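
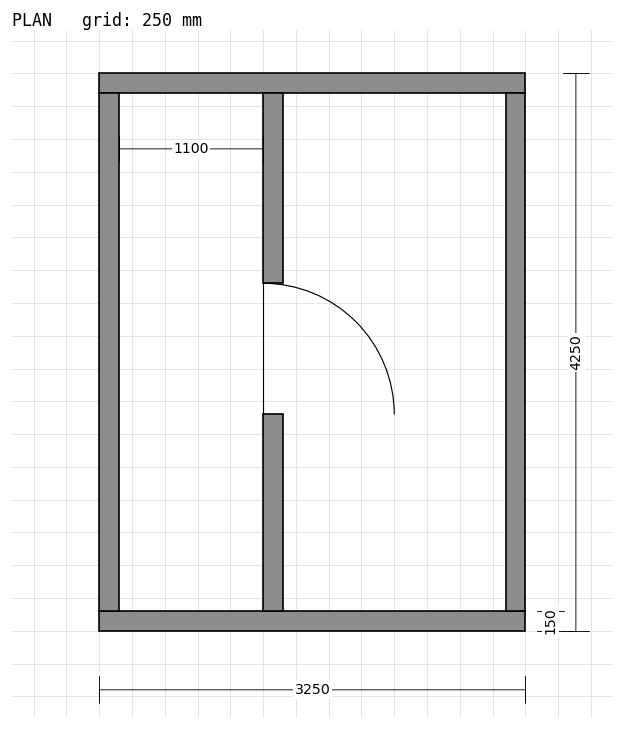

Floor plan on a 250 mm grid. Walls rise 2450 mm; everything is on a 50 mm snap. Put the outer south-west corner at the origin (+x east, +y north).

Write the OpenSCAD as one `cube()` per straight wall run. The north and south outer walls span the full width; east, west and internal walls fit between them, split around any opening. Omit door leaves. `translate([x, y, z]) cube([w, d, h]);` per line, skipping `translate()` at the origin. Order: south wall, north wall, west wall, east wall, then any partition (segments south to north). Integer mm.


cube([3250, 150, 2450]);
translate([0, 4100, 0]) cube([3250, 150, 2450]);
translate([0, 150, 0]) cube([150, 3950, 2450]);
translate([3100, 150, 0]) cube([150, 3950, 2450]);
translate([1250, 150, 0]) cube([150, 1500, 2450]);
translate([1250, 2650, 0]) cube([150, 1450, 2450]);


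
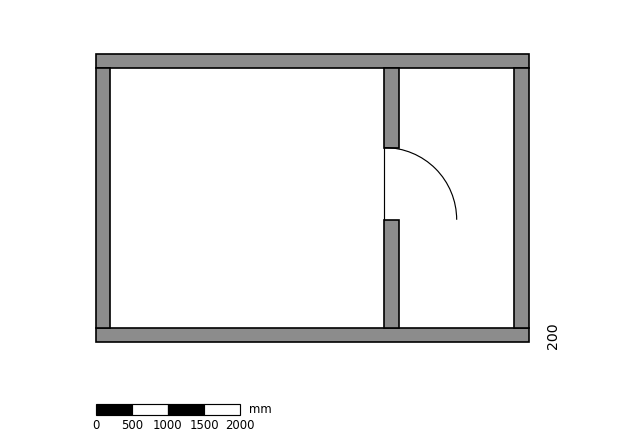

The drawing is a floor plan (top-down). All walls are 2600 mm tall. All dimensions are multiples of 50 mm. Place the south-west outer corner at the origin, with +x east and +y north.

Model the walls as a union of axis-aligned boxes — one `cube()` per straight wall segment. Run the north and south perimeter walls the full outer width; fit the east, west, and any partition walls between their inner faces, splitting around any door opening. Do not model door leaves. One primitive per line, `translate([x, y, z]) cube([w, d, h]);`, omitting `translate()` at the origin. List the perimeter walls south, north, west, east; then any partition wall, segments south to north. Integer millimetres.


cube([6000, 200, 2600]);
translate([0, 3800, 0]) cube([6000, 200, 2600]);
translate([0, 200, 0]) cube([200, 3600, 2600]);
translate([5800, 200, 0]) cube([200, 3600, 2600]);
translate([4000, 200, 0]) cube([200, 1500, 2600]);
translate([4000, 2700, 0]) cube([200, 1100, 2600]);


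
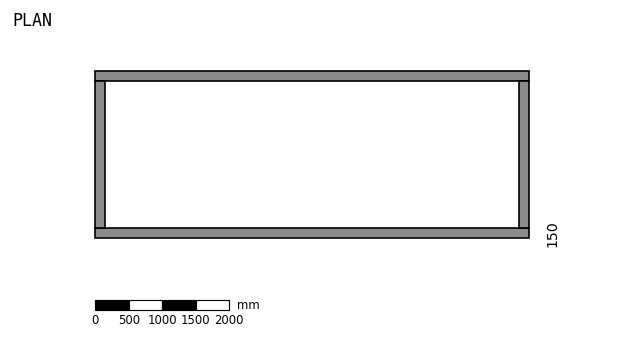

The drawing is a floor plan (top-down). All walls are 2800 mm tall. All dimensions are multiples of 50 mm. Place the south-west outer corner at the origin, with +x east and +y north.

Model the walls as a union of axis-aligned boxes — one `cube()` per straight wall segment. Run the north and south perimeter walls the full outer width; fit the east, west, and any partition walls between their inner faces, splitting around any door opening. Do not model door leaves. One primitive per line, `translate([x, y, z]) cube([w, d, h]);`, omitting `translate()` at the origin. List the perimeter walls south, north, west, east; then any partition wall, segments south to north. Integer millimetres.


cube([6500, 150, 2800]);
translate([0, 2350, 0]) cube([6500, 150, 2800]);
translate([0, 150, 0]) cube([150, 2200, 2800]);
translate([6350, 150, 0]) cube([150, 2200, 2800]);


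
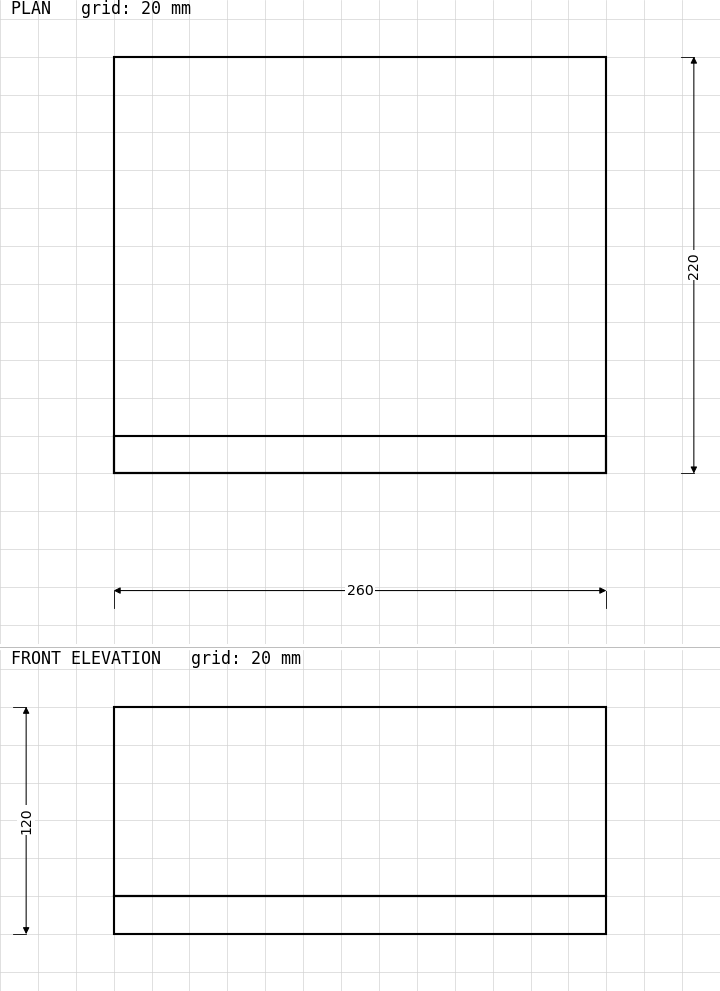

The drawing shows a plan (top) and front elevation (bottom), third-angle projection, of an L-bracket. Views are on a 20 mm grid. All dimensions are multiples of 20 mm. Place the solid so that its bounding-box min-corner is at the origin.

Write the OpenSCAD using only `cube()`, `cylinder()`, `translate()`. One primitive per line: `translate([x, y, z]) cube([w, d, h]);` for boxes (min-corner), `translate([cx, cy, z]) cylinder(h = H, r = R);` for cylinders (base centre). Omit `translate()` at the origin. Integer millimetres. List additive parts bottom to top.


cube([260, 220, 20]);
translate([0, 0, 20]) cube([260, 20, 100]);


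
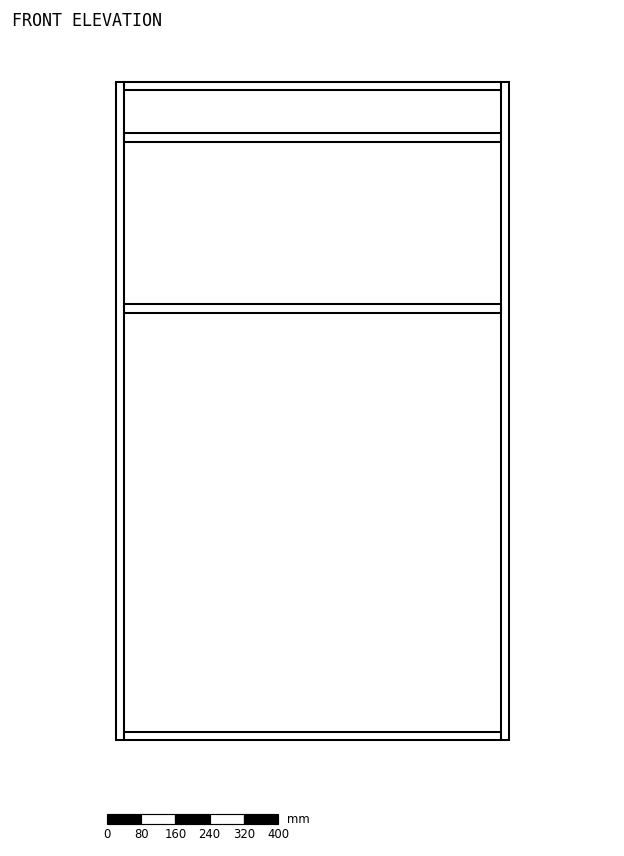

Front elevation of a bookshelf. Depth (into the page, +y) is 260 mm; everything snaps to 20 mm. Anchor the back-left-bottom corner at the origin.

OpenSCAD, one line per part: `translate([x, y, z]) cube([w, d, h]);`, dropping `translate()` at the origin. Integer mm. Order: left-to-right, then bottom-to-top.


cube([20, 260, 1540]);
translate([20, 0, 0]) cube([880, 260, 20]);
translate([20, 0, 1000]) cube([880, 260, 20]);
translate([20, 0, 1400]) cube([880, 260, 20]);
translate([20, 0, 1520]) cube([880, 260, 20]);
translate([900, 0, 0]) cube([20, 260, 1540]);


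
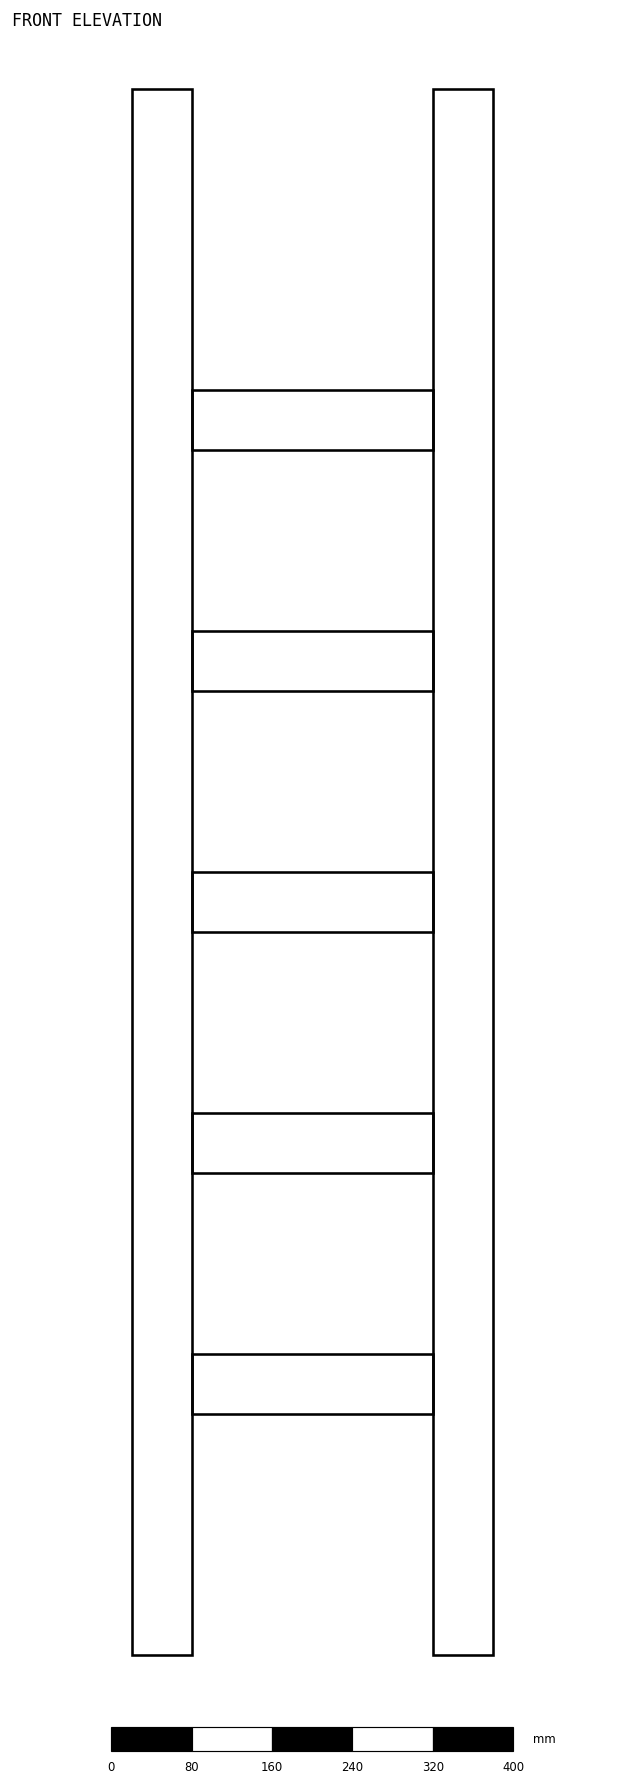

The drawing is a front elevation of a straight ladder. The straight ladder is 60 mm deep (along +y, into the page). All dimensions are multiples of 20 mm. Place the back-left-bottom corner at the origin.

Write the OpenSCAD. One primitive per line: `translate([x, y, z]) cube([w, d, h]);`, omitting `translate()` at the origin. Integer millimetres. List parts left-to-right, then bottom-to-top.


cube([60, 60, 1560]);
translate([60, 0, 240]) cube([240, 60, 60]);
translate([60, 0, 480]) cube([240, 60, 60]);
translate([60, 0, 720]) cube([240, 60, 60]);
translate([60, 0, 960]) cube([240, 60, 60]);
translate([60, 0, 1200]) cube([240, 60, 60]);
translate([300, 0, 0]) cube([60, 60, 1560]);


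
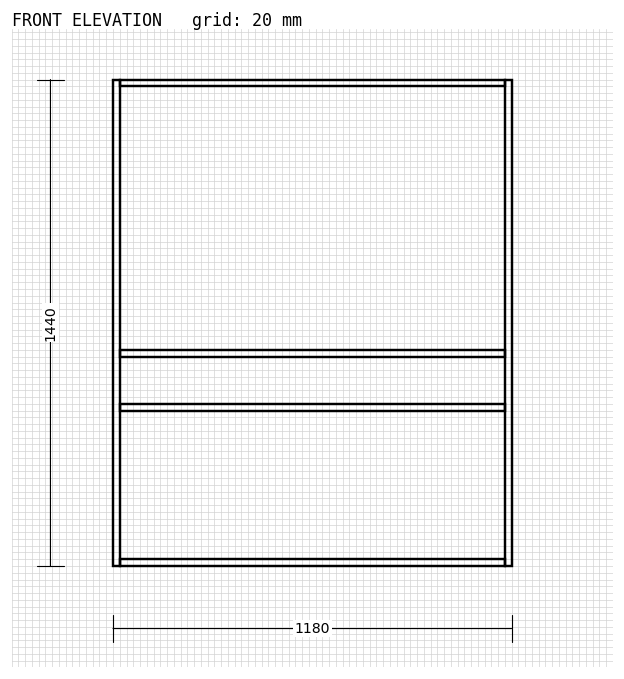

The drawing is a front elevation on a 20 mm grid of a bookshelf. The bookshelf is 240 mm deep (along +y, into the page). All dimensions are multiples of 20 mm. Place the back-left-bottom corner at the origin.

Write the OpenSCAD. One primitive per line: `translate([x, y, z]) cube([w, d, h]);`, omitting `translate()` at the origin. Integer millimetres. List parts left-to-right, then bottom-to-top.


cube([20, 240, 1440]);
translate([20, 0, 0]) cube([1140, 240, 20]);
translate([20, 0, 460]) cube([1140, 240, 20]);
translate([20, 0, 620]) cube([1140, 240, 20]);
translate([20, 0, 1420]) cube([1140, 240, 20]);
translate([1160, 0, 0]) cube([20, 240, 1440]);


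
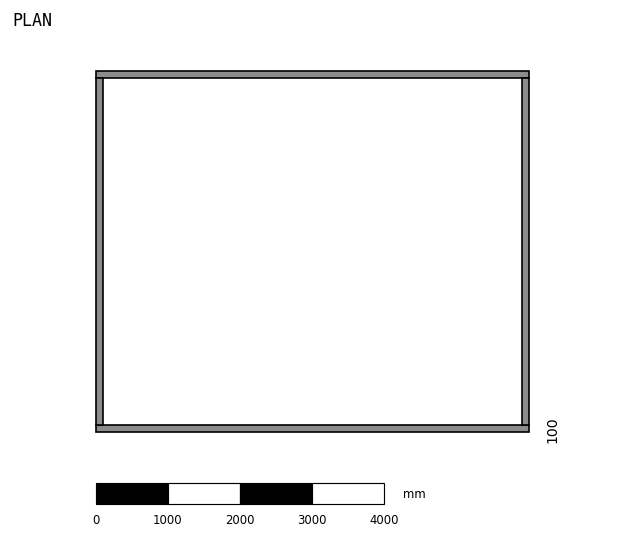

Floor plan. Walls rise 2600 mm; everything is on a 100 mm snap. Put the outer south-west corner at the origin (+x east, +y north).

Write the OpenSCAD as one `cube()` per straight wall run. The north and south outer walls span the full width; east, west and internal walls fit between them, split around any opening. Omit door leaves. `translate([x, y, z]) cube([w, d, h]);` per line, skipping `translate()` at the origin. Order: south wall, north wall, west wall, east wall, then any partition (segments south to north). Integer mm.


cube([6000, 100, 2600]);
translate([0, 4900, 0]) cube([6000, 100, 2600]);
translate([0, 100, 0]) cube([100, 4800, 2600]);
translate([5900, 100, 0]) cube([100, 4800, 2600]);


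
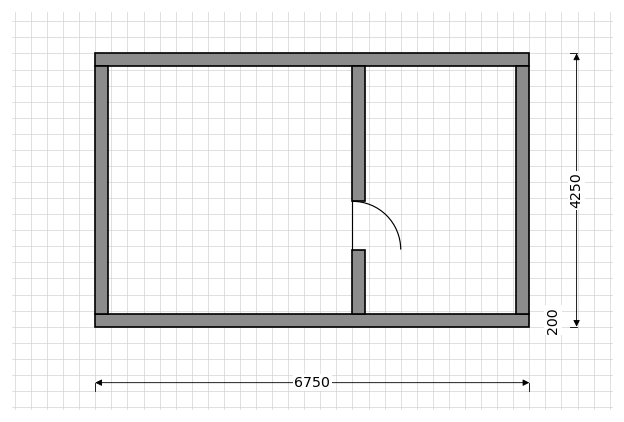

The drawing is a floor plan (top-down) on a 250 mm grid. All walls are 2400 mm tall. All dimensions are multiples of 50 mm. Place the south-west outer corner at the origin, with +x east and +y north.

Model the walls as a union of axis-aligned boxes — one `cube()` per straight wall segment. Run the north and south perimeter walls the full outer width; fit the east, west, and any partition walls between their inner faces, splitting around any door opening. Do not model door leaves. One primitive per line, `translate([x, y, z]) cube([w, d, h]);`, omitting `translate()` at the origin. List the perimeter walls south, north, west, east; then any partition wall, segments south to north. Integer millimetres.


cube([6750, 200, 2400]);
translate([0, 4050, 0]) cube([6750, 200, 2400]);
translate([0, 200, 0]) cube([200, 3850, 2400]);
translate([6550, 200, 0]) cube([200, 3850, 2400]);
translate([4000, 200, 0]) cube([200, 1000, 2400]);
translate([4000, 1950, 0]) cube([200, 2100, 2400]);


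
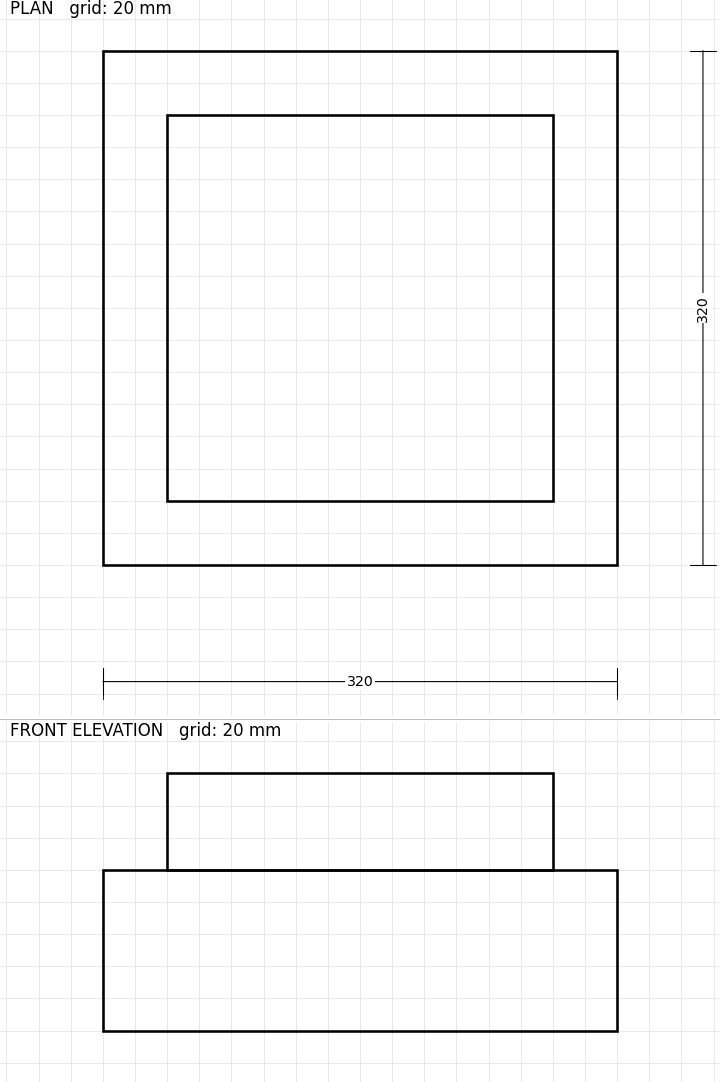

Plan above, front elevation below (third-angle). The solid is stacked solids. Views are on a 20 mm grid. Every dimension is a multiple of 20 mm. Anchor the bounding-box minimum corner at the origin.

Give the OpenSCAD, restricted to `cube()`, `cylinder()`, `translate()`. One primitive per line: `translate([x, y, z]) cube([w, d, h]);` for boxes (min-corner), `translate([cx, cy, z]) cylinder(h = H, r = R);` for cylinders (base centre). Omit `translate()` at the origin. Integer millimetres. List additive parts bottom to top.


cube([320, 320, 100]);
translate([40, 40, 100]) cube([240, 240, 60]);


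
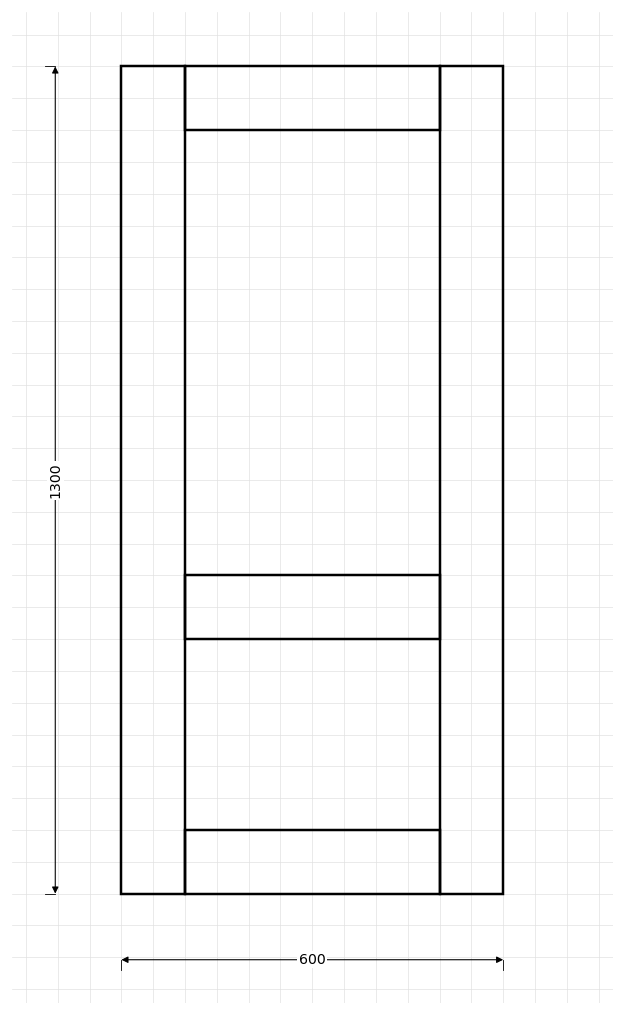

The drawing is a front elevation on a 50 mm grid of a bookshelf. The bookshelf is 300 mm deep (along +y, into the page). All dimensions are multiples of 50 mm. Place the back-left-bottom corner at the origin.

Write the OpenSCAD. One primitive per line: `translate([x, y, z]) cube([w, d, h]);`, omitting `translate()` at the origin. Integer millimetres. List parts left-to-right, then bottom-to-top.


cube([100, 300, 1300]);
translate([100, 0, 0]) cube([400, 300, 100]);
translate([100, 0, 400]) cube([400, 300, 100]);
translate([100, 0, 1200]) cube([400, 300, 100]);
translate([500, 0, 0]) cube([100, 300, 1300]);


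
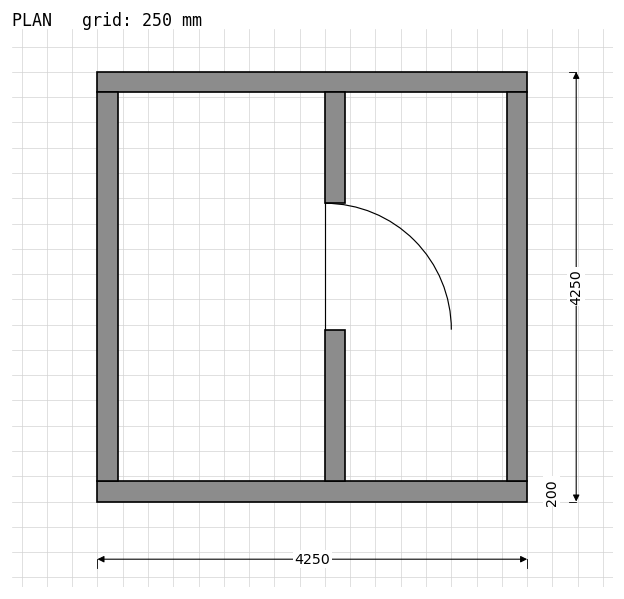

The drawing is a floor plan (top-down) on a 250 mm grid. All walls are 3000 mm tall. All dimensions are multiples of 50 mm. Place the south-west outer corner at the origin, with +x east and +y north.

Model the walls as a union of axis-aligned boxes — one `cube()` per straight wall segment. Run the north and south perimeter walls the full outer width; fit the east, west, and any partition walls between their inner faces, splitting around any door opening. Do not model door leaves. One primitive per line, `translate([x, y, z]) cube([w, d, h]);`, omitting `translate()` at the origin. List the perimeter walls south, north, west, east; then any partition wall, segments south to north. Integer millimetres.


cube([4250, 200, 3000]);
translate([0, 4050, 0]) cube([4250, 200, 3000]);
translate([0, 200, 0]) cube([200, 3850, 3000]);
translate([4050, 200, 0]) cube([200, 3850, 3000]);
translate([2250, 200, 0]) cube([200, 1500, 3000]);
translate([2250, 2950, 0]) cube([200, 1100, 3000]);


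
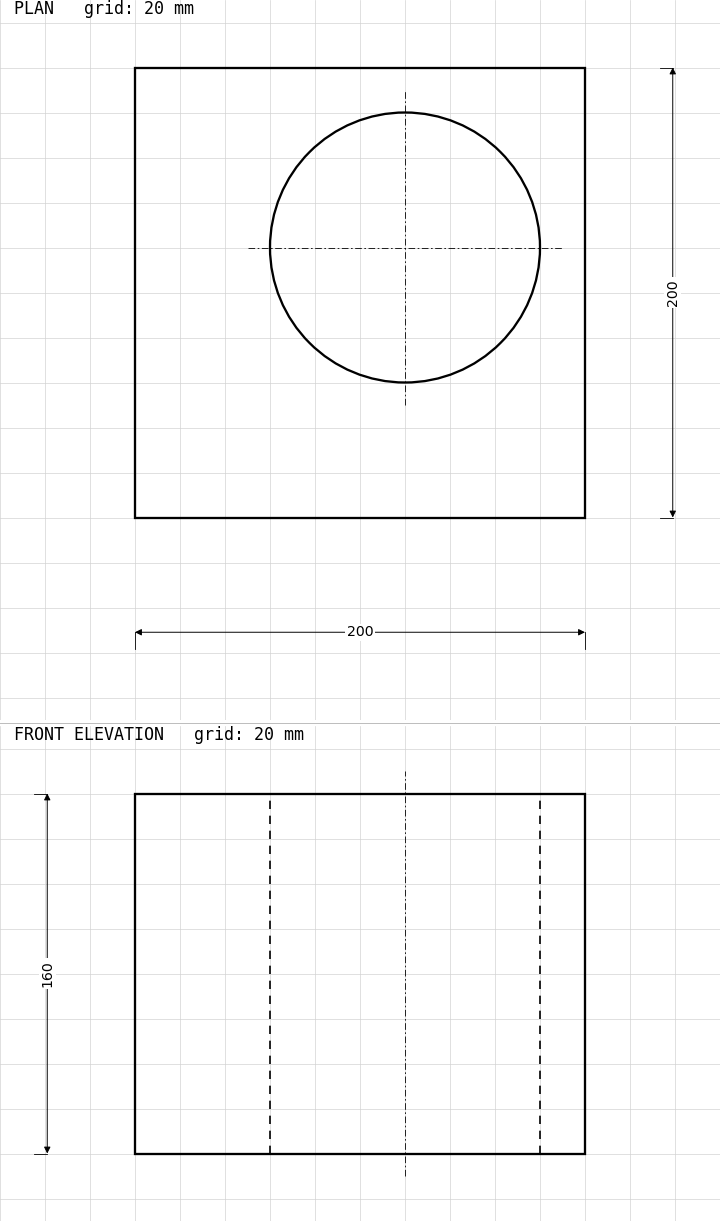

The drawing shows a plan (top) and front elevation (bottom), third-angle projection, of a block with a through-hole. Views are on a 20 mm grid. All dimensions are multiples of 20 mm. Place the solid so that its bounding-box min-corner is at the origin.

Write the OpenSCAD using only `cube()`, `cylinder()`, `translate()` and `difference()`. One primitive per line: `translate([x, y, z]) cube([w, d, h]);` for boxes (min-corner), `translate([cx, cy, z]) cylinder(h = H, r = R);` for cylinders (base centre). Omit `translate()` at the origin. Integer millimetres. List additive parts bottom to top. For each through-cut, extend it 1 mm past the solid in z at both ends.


difference() {
  cube([200, 200, 160]);
  translate([120, 120, -1]) cylinder(h = 162, r = 60);
}


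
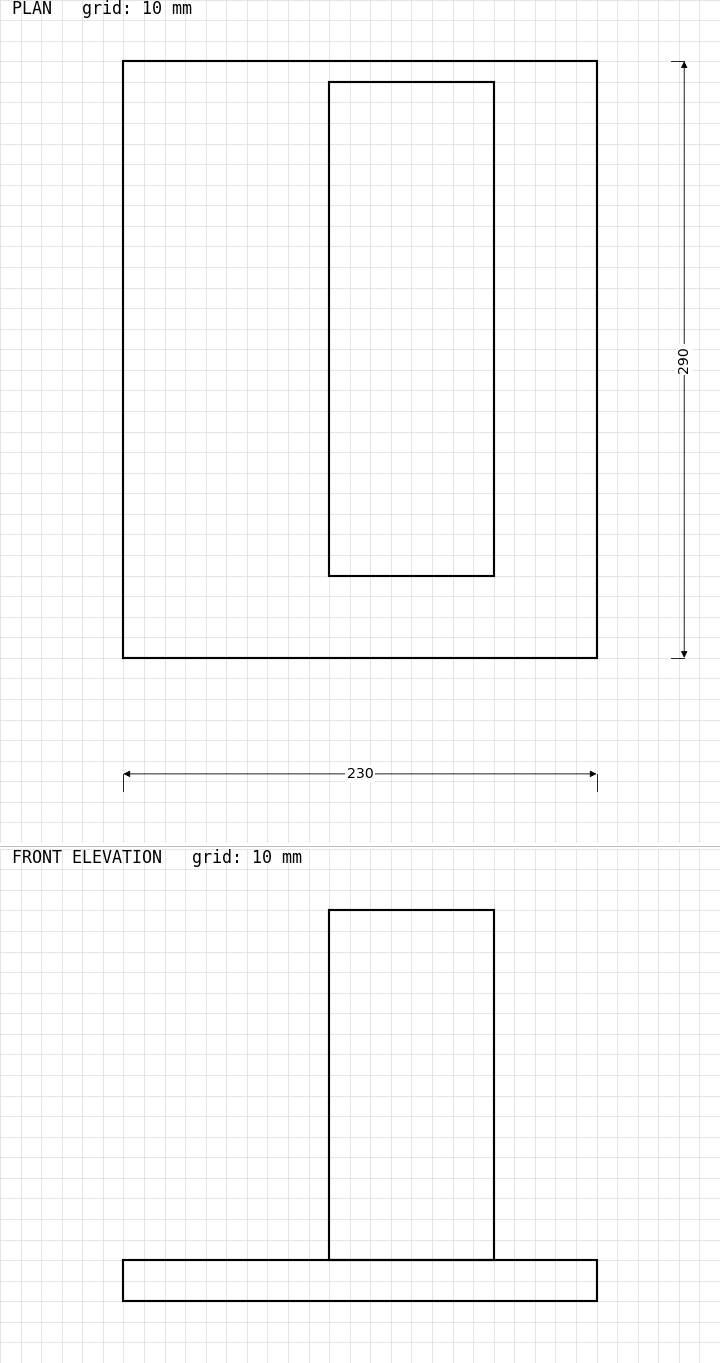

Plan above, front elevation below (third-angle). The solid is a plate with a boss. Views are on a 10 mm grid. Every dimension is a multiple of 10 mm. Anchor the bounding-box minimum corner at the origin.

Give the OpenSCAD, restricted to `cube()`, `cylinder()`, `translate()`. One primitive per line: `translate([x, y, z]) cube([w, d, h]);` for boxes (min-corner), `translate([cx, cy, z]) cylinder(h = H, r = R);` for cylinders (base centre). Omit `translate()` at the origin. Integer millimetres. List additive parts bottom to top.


cube([230, 290, 20]);
translate([100, 40, 20]) cube([80, 240, 170]);


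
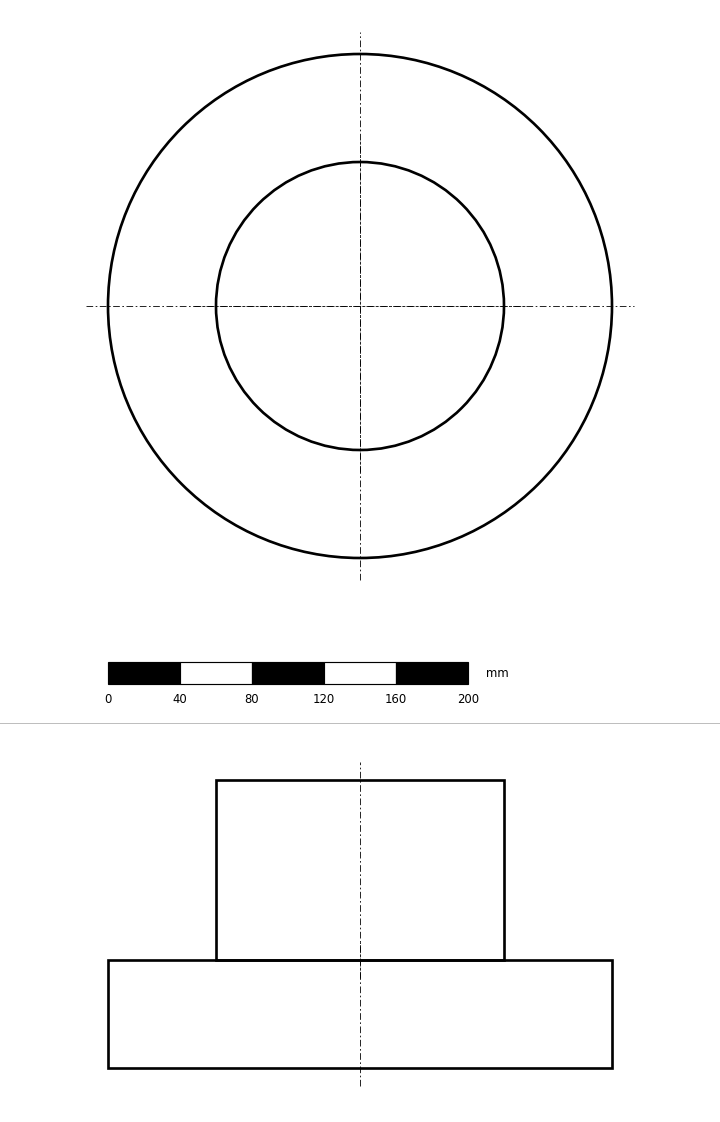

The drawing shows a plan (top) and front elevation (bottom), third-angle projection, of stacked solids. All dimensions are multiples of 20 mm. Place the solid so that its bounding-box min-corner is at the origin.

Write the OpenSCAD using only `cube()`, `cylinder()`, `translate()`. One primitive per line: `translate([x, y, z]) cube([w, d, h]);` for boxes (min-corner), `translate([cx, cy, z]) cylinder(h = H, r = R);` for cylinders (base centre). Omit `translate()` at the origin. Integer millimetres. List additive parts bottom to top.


translate([140, 140, 0]) cylinder(h = 60, r = 140);
translate([140, 140, 60]) cylinder(h = 100, r = 80);


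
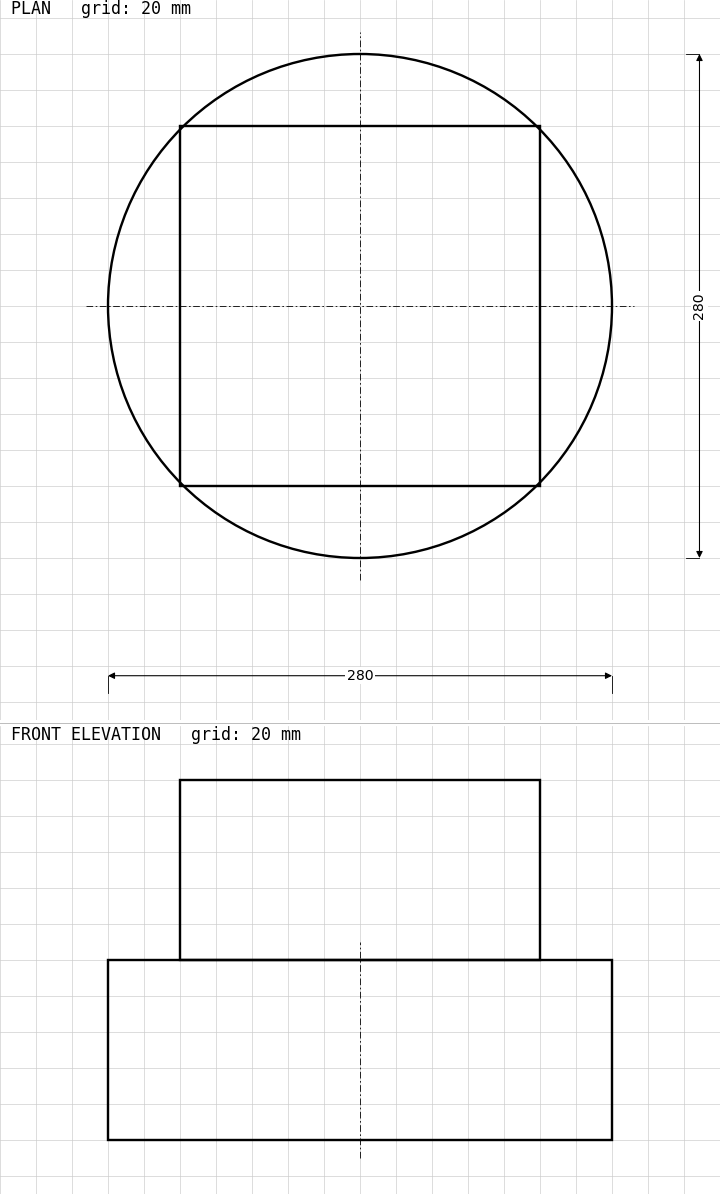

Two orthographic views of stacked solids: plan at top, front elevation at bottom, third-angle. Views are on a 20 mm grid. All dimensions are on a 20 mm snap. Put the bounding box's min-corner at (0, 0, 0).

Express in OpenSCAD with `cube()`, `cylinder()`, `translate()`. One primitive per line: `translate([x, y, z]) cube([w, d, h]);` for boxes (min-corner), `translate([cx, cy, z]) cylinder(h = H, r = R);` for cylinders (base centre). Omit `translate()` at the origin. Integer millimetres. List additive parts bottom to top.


translate([140, 140, 0]) cylinder(h = 100, r = 140);
translate([40, 40, 100]) cube([200, 200, 100]);


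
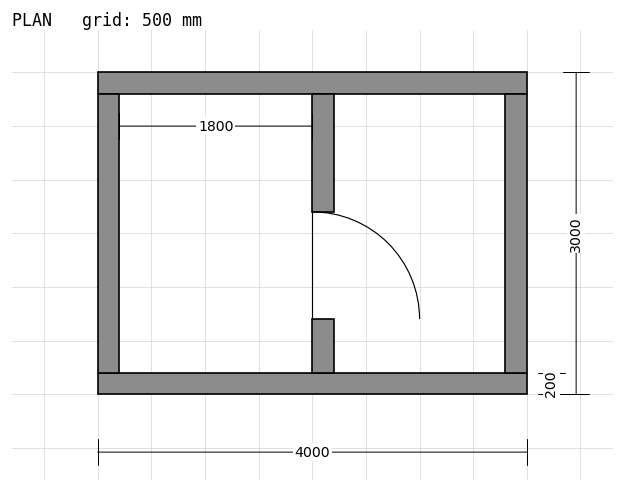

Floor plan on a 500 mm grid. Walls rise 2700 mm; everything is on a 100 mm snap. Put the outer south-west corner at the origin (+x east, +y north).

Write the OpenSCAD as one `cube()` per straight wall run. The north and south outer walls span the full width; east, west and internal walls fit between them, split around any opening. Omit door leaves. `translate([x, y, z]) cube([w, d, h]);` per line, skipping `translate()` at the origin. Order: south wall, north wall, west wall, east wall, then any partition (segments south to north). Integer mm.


cube([4000, 200, 2700]);
translate([0, 2800, 0]) cube([4000, 200, 2700]);
translate([0, 200, 0]) cube([200, 2600, 2700]);
translate([3800, 200, 0]) cube([200, 2600, 2700]);
translate([2000, 200, 0]) cube([200, 500, 2700]);
translate([2000, 1700, 0]) cube([200, 1100, 2700]);


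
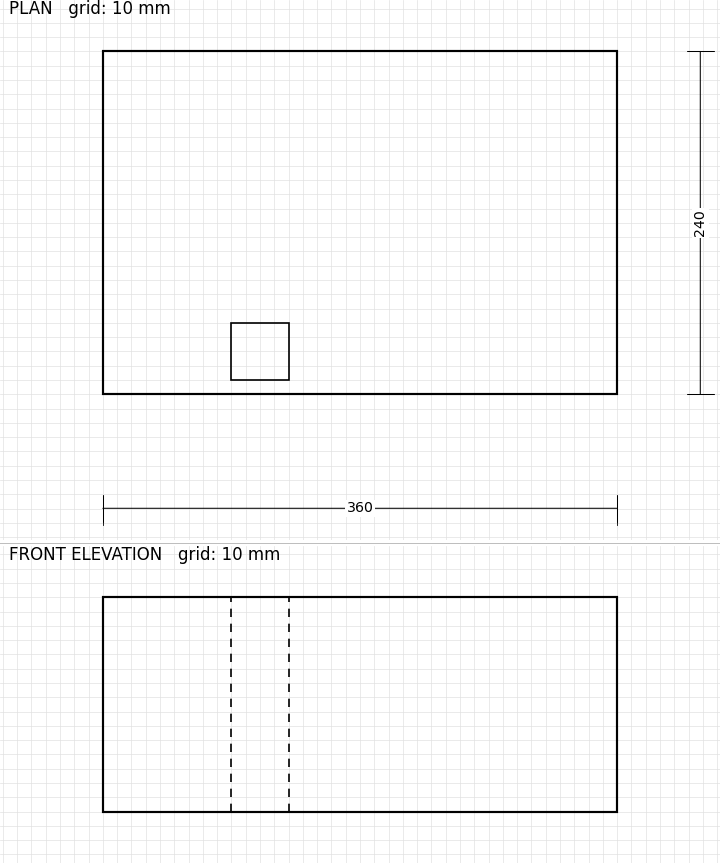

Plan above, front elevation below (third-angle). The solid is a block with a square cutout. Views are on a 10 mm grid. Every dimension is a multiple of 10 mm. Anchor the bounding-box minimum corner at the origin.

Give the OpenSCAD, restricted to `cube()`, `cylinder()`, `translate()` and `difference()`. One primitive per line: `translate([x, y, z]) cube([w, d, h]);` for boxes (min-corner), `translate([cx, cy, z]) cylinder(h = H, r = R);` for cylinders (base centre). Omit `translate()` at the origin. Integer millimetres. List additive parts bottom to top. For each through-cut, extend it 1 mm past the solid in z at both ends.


difference() {
  cube([360, 240, 150]);
  translate([90, 10, -1]) cube([40, 40, 152]);
}


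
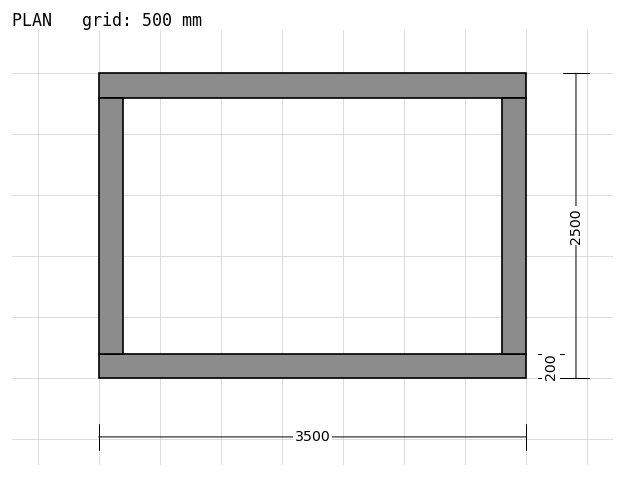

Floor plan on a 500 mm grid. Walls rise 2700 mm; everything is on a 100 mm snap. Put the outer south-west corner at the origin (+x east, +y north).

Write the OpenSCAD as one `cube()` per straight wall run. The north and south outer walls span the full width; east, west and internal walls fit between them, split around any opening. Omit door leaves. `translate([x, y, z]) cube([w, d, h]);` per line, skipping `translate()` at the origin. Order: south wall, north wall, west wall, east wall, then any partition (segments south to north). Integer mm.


cube([3500, 200, 2700]);
translate([0, 2300, 0]) cube([3500, 200, 2700]);
translate([0, 200, 0]) cube([200, 2100, 2700]);
translate([3300, 200, 0]) cube([200, 2100, 2700]);


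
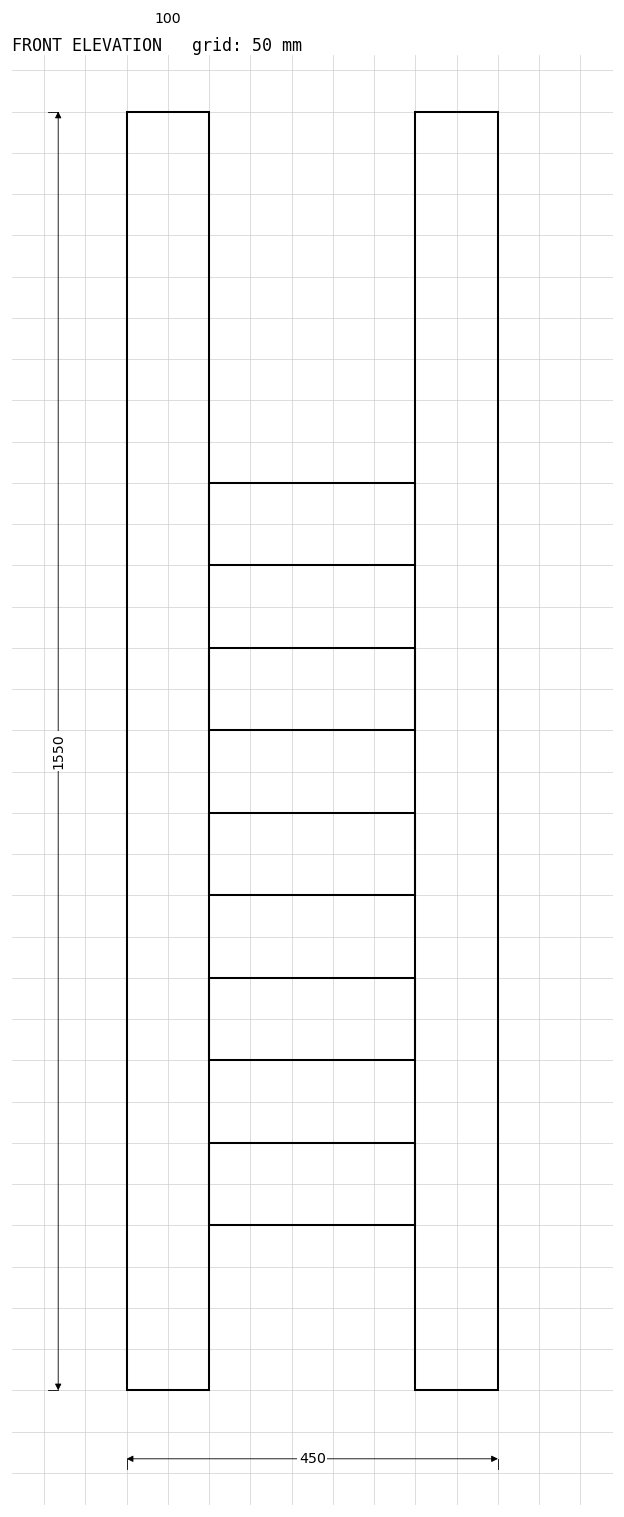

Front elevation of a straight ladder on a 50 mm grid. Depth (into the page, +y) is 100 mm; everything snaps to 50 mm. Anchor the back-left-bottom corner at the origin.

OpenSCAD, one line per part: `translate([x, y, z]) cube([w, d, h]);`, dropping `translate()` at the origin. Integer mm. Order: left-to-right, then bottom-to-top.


cube([100, 100, 1550]);
translate([100, 0, 200]) cube([250, 100, 100]);
translate([100, 0, 400]) cube([250, 100, 100]);
translate([100, 0, 600]) cube([250, 100, 100]);
translate([100, 0, 800]) cube([250, 100, 100]);
translate([100, 0, 1000]) cube([250, 100, 100]);
translate([350, 0, 0]) cube([100, 100, 1550]);


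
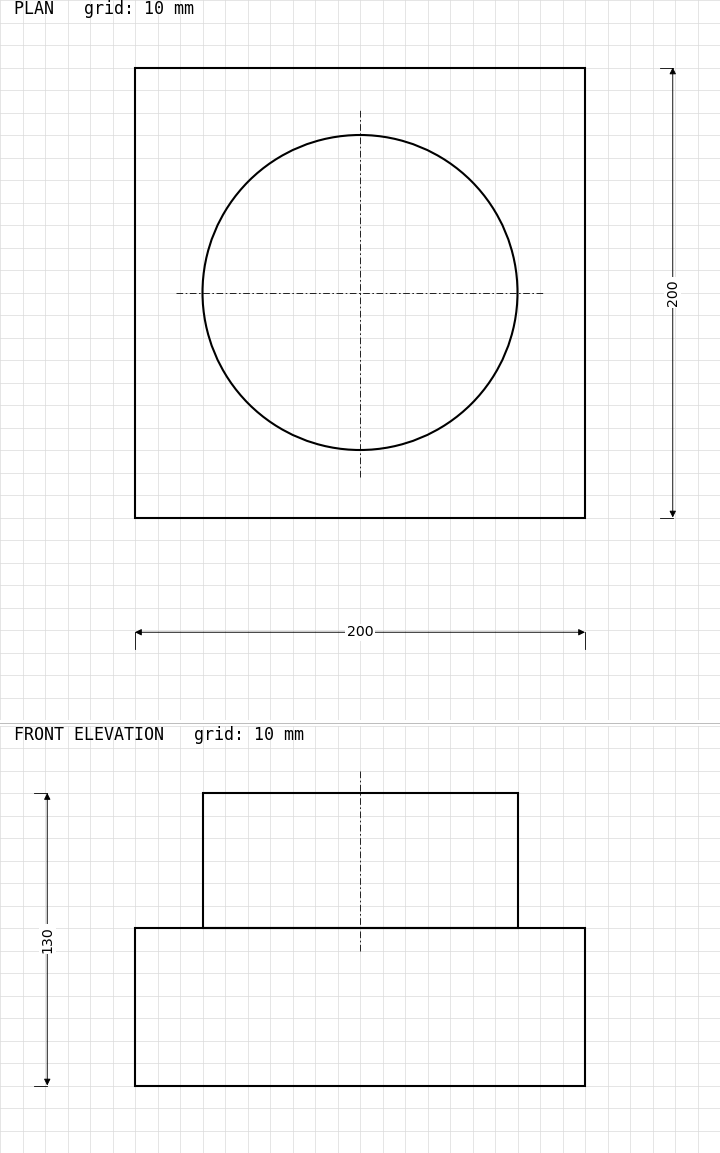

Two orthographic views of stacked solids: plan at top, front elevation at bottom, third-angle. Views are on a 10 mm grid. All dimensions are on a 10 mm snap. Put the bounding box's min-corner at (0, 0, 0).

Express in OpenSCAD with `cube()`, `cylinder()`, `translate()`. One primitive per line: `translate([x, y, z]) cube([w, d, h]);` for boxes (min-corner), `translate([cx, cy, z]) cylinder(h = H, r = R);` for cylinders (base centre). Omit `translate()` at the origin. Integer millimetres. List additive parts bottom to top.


cube([200, 200, 70]);
translate([100, 100, 70]) cylinder(h = 60, r = 70);


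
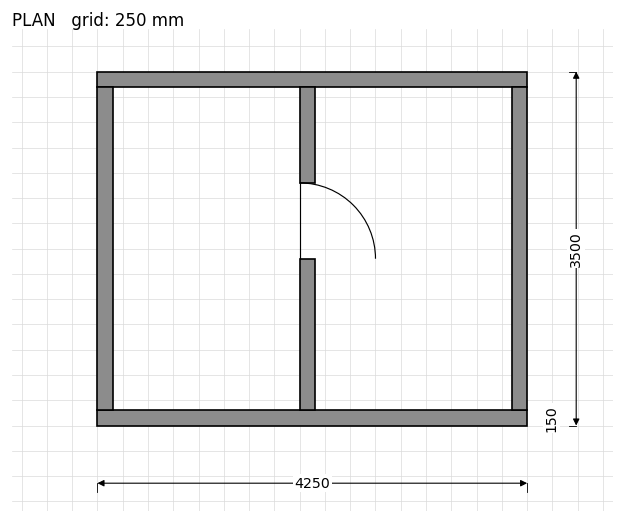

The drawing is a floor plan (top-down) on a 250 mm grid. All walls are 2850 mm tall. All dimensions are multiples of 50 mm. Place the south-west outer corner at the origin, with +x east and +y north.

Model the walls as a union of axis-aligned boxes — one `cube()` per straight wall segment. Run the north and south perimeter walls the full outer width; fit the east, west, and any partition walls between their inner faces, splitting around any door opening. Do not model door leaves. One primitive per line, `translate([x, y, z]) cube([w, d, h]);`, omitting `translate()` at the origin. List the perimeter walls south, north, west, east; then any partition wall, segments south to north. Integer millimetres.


cube([4250, 150, 2850]);
translate([0, 3350, 0]) cube([4250, 150, 2850]);
translate([0, 150, 0]) cube([150, 3200, 2850]);
translate([4100, 150, 0]) cube([150, 3200, 2850]);
translate([2000, 150, 0]) cube([150, 1500, 2850]);
translate([2000, 2400, 0]) cube([150, 950, 2850]);


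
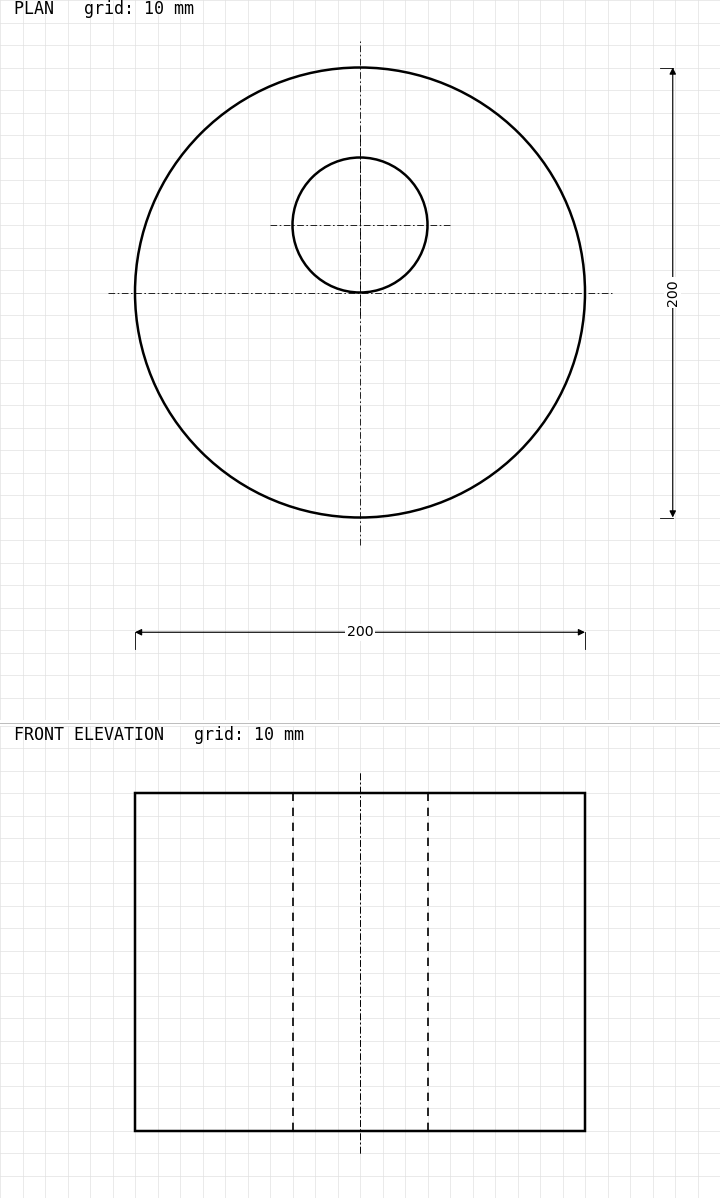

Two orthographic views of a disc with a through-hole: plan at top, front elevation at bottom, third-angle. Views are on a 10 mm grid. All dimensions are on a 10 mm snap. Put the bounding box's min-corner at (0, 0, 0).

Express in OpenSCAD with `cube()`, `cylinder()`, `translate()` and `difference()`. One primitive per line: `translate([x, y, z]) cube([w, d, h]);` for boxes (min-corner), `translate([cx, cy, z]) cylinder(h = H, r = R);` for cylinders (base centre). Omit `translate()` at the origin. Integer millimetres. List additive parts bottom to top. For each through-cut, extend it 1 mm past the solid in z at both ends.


difference() {
  translate([100, 100, 0]) cylinder(h = 150, r = 100);
  translate([100, 130, -1]) cylinder(h = 152, r = 30);
}


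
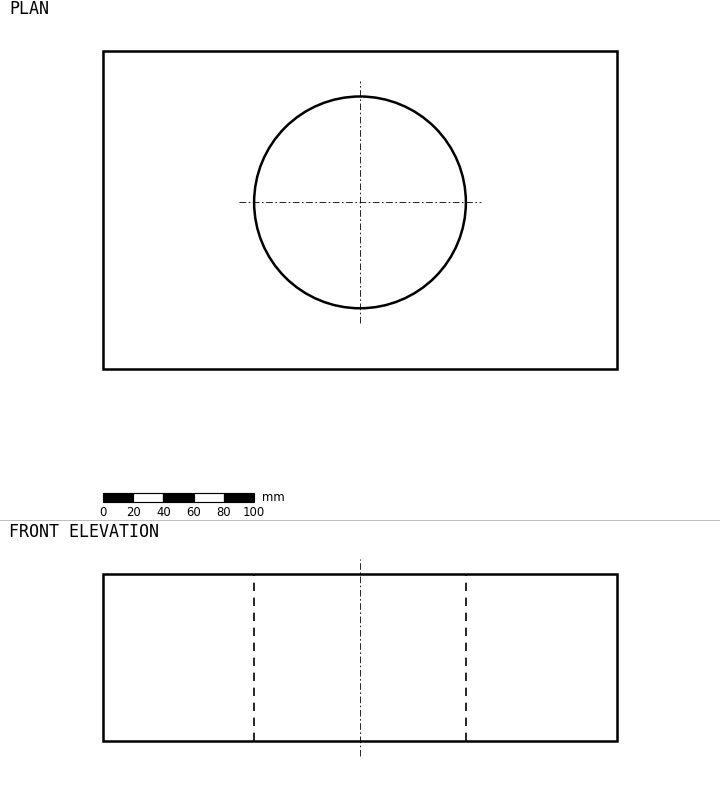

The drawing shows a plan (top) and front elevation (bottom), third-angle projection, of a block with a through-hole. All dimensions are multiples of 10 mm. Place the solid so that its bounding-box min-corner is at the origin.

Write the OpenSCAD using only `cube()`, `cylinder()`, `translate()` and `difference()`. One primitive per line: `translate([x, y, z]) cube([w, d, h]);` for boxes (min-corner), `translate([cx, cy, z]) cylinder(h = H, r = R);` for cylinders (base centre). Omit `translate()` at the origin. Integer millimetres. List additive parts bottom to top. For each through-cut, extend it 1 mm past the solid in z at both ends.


difference() {
  cube([340, 210, 110]);
  translate([170, 110, -1]) cylinder(h = 112, r = 70);
}


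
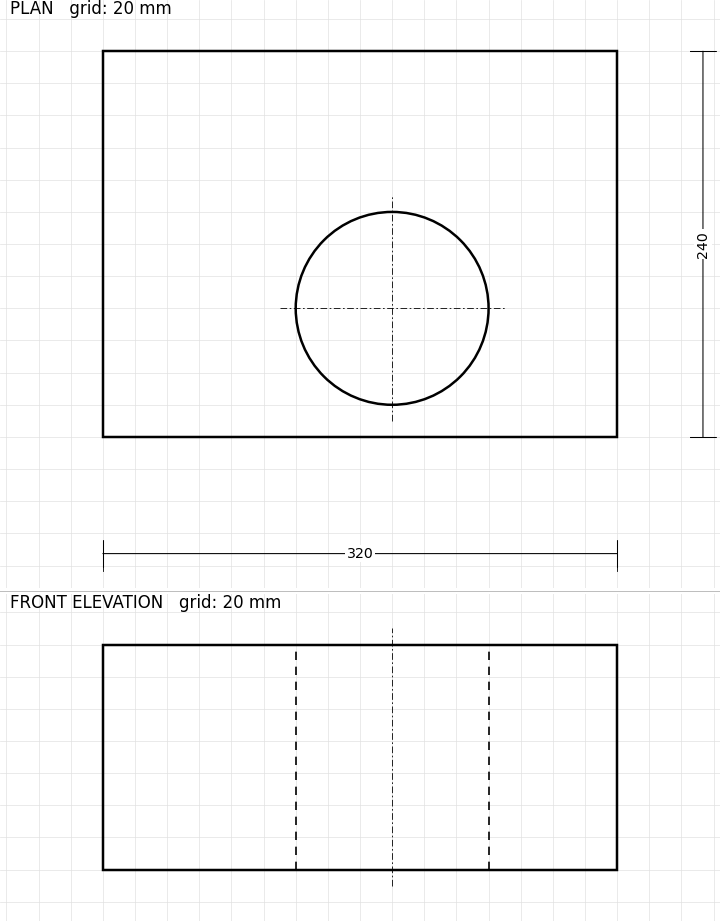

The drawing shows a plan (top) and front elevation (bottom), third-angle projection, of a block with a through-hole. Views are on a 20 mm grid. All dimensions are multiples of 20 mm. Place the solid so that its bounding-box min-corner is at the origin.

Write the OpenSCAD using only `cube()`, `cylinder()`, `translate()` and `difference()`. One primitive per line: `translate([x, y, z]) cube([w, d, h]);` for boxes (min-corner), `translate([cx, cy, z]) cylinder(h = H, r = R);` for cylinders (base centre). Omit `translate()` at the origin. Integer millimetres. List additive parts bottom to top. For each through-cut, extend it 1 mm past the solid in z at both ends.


difference() {
  cube([320, 240, 140]);
  translate([180, 80, -1]) cylinder(h = 142, r = 60);
}


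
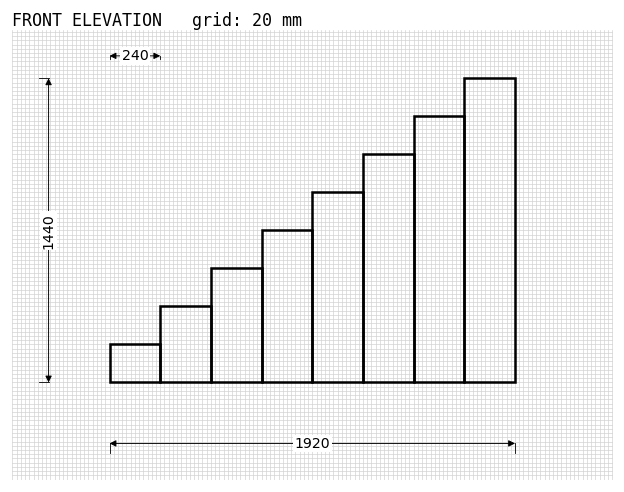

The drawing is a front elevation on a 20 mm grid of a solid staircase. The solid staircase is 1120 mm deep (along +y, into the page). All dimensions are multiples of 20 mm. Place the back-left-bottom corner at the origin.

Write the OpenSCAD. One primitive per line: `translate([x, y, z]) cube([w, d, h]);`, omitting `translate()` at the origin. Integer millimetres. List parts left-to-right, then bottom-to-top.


cube([240, 1120, 180]);
translate([240, 0, 0]) cube([240, 1120, 360]);
translate([480, 0, 0]) cube([240, 1120, 540]);
translate([720, 0, 0]) cube([240, 1120, 720]);
translate([960, 0, 0]) cube([240, 1120, 900]);
translate([1200, 0, 0]) cube([240, 1120, 1080]);
translate([1440, 0, 0]) cube([240, 1120, 1260]);
translate([1680, 0, 0]) cube([240, 1120, 1440]);


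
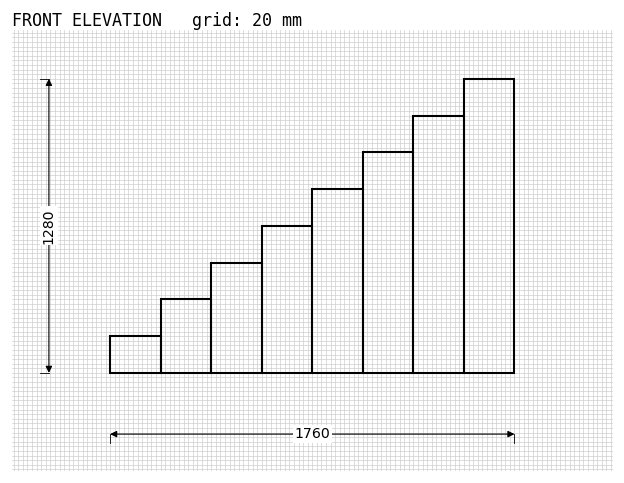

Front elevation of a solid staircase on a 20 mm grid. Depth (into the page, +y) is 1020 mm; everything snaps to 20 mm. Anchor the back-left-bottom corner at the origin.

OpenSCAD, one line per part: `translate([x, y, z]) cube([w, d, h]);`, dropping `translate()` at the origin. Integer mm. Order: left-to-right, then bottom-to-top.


cube([220, 1020, 160]);
translate([220, 0, 0]) cube([220, 1020, 320]);
translate([440, 0, 0]) cube([220, 1020, 480]);
translate([660, 0, 0]) cube([220, 1020, 640]);
translate([880, 0, 0]) cube([220, 1020, 800]);
translate([1100, 0, 0]) cube([220, 1020, 960]);
translate([1320, 0, 0]) cube([220, 1020, 1120]);
translate([1540, 0, 0]) cube([220, 1020, 1280]);


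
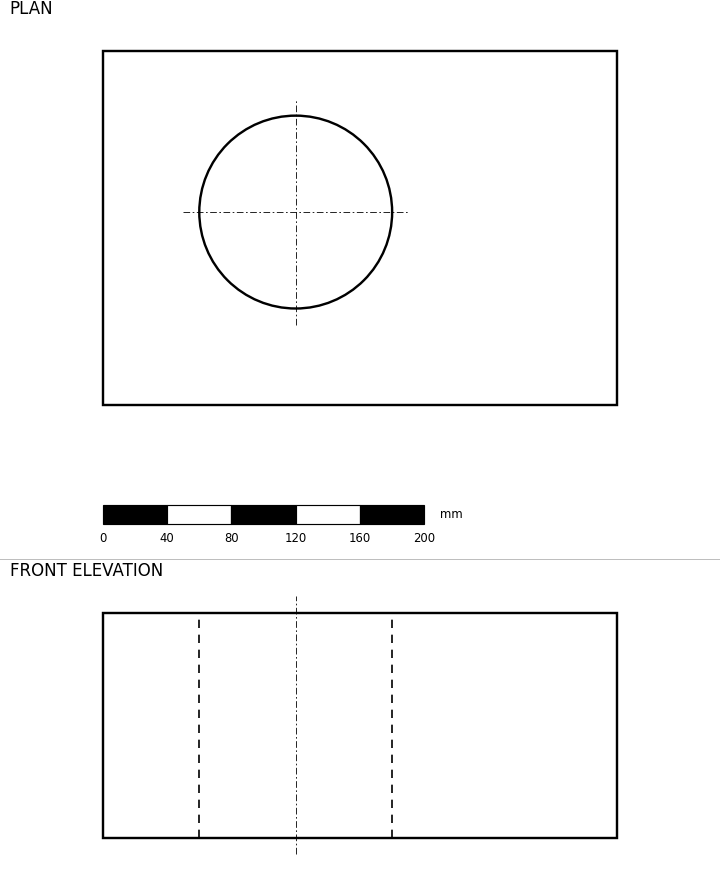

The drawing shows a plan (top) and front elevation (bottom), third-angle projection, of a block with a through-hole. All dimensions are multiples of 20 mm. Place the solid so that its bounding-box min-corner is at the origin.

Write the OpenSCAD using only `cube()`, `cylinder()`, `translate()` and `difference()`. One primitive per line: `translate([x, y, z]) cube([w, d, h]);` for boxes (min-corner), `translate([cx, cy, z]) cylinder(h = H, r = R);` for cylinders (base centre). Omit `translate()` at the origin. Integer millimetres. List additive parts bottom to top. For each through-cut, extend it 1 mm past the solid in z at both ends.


difference() {
  cube([320, 220, 140]);
  translate([120, 120, -1]) cylinder(h = 142, r = 60);
}


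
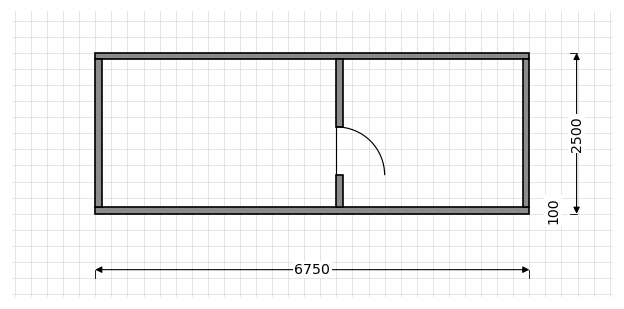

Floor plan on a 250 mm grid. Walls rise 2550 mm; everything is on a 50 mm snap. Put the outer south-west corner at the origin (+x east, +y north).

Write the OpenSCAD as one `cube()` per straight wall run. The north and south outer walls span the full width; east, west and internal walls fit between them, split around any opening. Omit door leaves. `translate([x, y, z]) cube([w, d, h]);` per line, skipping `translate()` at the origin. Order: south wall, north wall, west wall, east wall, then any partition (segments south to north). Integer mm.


cube([6750, 100, 2550]);
translate([0, 2400, 0]) cube([6750, 100, 2550]);
translate([0, 100, 0]) cube([100, 2300, 2550]);
translate([6650, 100, 0]) cube([100, 2300, 2550]);
translate([3750, 100, 0]) cube([100, 500, 2550]);
translate([3750, 1350, 0]) cube([100, 1050, 2550]);


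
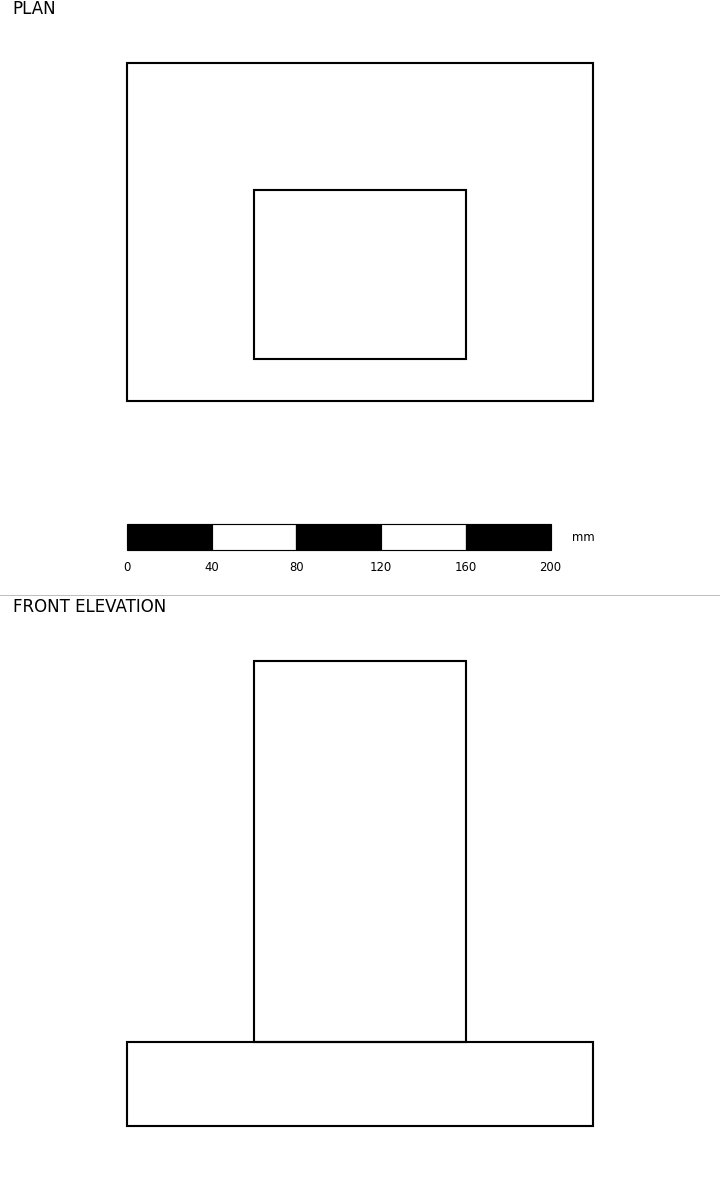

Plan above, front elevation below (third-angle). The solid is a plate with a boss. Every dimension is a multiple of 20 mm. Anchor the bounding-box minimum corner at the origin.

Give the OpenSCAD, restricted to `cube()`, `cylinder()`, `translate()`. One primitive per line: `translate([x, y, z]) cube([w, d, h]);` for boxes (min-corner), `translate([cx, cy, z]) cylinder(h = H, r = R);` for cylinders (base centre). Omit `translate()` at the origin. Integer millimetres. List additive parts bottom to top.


cube([220, 160, 40]);
translate([60, 20, 40]) cube([100, 80, 180]);


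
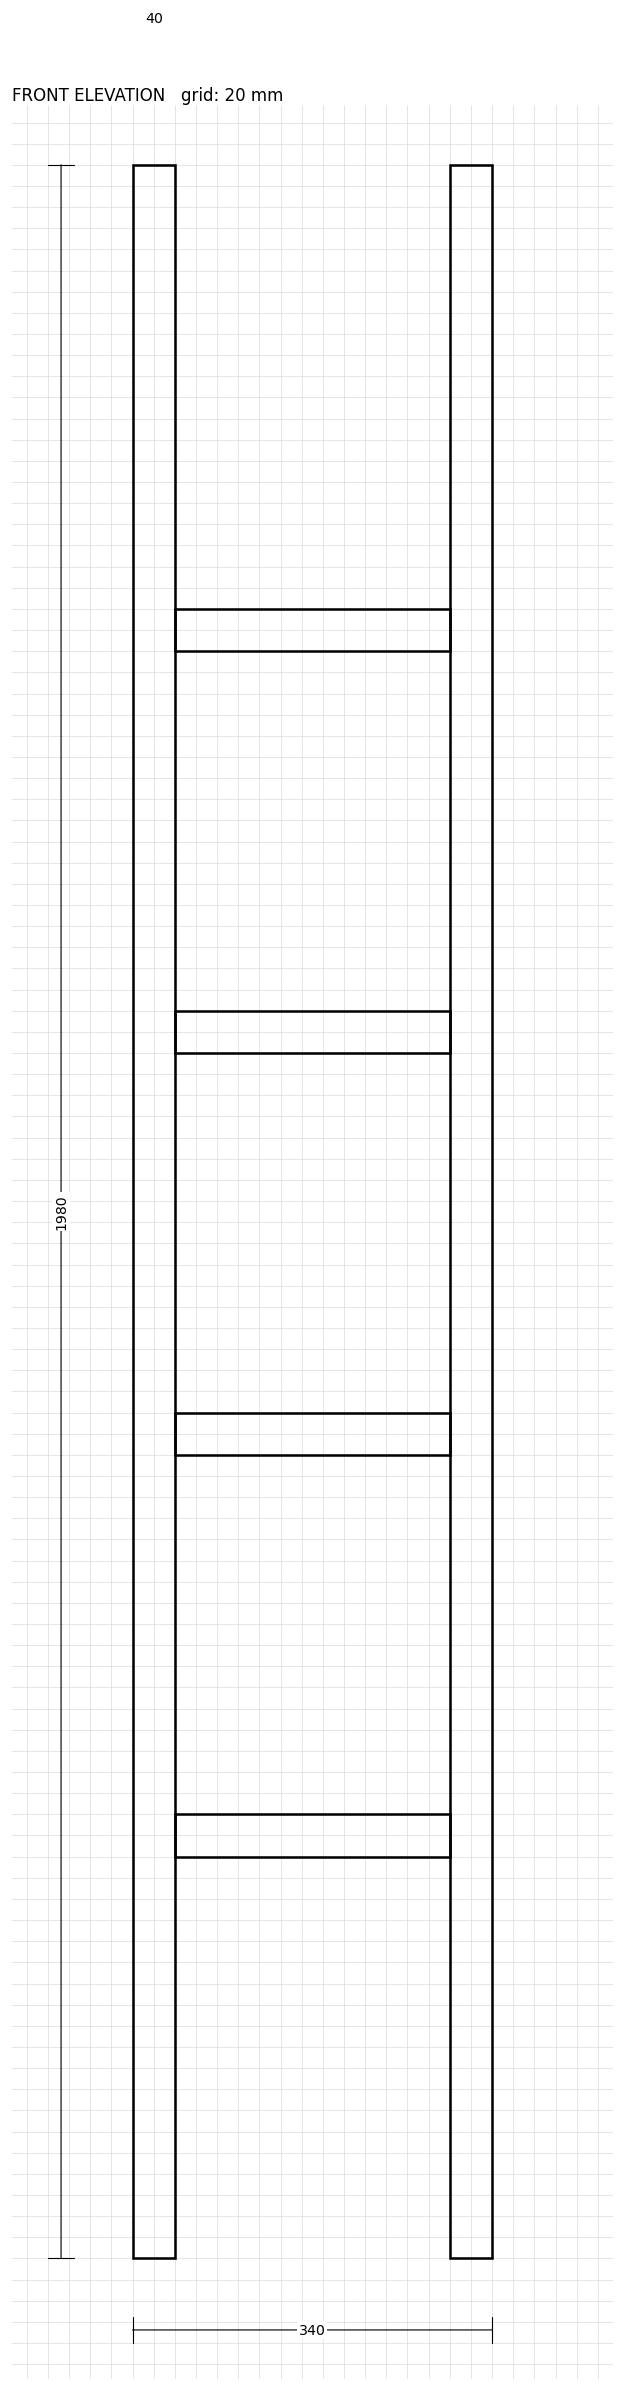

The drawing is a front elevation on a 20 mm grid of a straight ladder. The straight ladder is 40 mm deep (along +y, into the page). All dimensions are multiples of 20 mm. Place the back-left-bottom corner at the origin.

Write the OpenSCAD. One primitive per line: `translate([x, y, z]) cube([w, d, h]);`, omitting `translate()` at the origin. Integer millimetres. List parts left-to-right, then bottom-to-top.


cube([40, 40, 1980]);
translate([40, 0, 380]) cube([260, 40, 40]);
translate([40, 0, 760]) cube([260, 40, 40]);
translate([40, 0, 1140]) cube([260, 40, 40]);
translate([40, 0, 1520]) cube([260, 40, 40]);
translate([300, 0, 0]) cube([40, 40, 1980]);


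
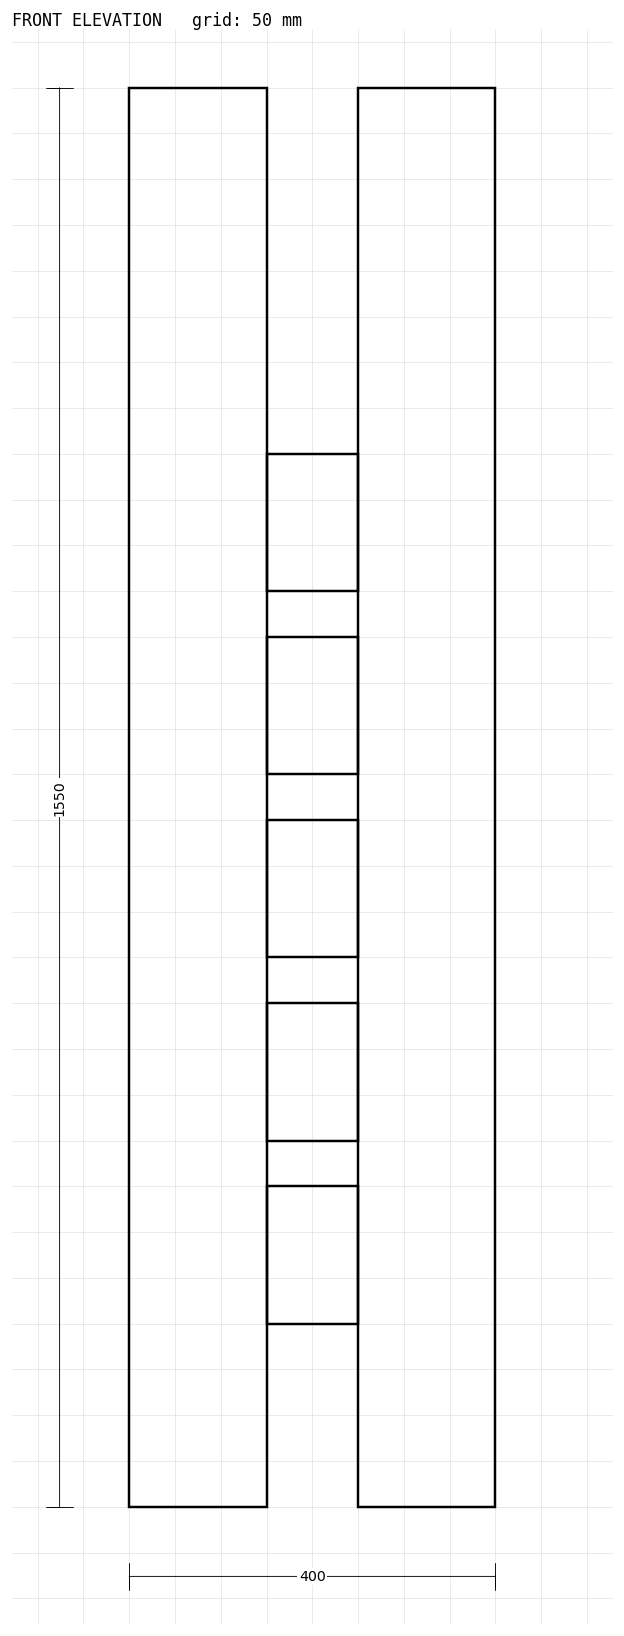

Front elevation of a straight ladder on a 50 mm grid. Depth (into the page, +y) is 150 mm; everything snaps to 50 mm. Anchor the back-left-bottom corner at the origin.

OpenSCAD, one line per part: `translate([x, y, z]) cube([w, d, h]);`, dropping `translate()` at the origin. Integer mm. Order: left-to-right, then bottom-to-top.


cube([150, 150, 1550]);
translate([150, 0, 200]) cube([100, 150, 150]);
translate([150, 0, 400]) cube([100, 150, 150]);
translate([150, 0, 600]) cube([100, 150, 150]);
translate([150, 0, 800]) cube([100, 150, 150]);
translate([150, 0, 1000]) cube([100, 150, 150]);
translate([250, 0, 0]) cube([150, 150, 1550]);


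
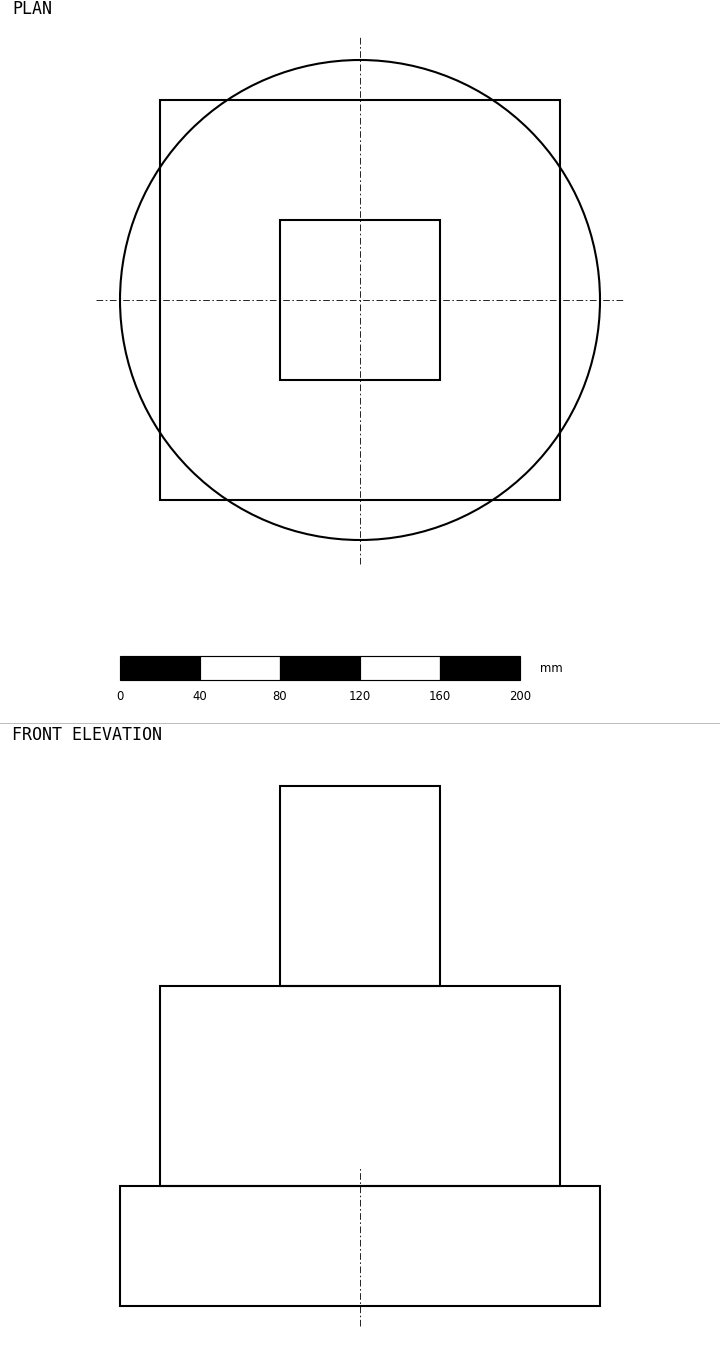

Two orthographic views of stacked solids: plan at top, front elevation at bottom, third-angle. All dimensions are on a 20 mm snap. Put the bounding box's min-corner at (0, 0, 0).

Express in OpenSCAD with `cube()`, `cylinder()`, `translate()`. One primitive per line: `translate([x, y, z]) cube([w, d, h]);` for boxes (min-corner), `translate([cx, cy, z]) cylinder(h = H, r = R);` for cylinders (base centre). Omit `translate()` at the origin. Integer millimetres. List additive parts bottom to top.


translate([120, 120, 0]) cylinder(h = 60, r = 120);
translate([20, 20, 60]) cube([200, 200, 100]);
translate([80, 80, 160]) cube([80, 80, 100]);


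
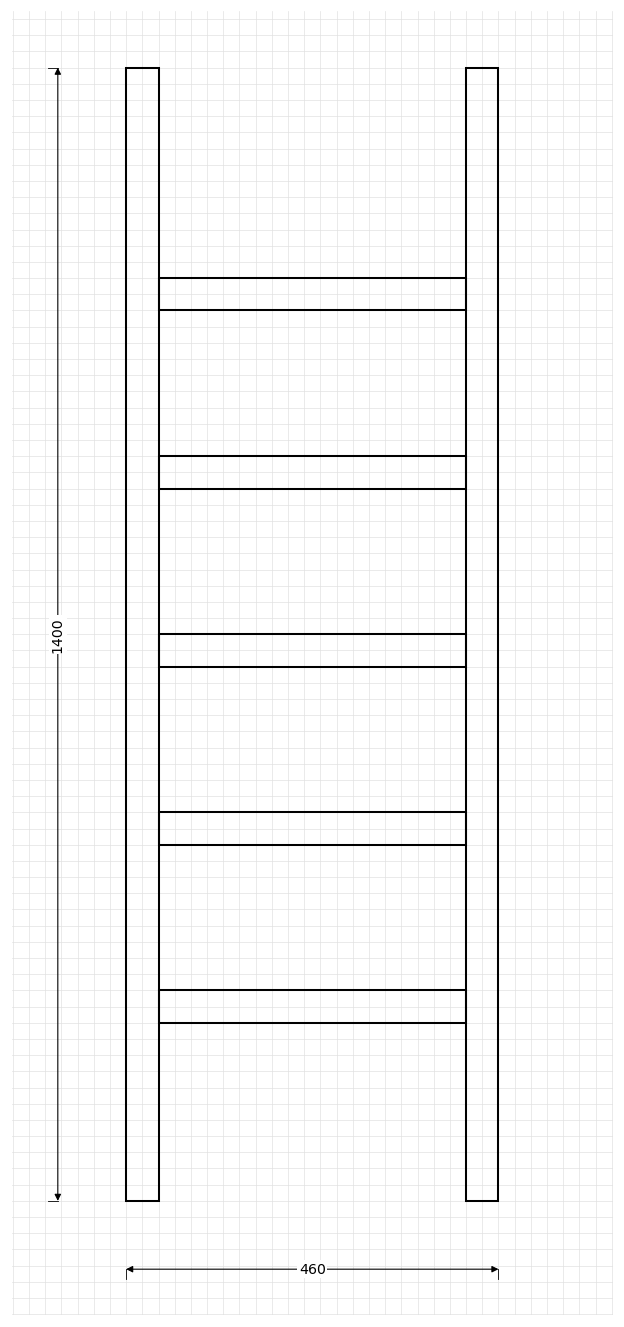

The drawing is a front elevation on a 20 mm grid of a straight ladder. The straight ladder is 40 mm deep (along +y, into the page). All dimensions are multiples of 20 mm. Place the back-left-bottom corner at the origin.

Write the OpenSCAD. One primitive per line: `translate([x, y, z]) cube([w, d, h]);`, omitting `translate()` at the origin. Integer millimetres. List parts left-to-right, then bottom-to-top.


cube([40, 40, 1400]);
translate([40, 0, 220]) cube([380, 40, 40]);
translate([40, 0, 440]) cube([380, 40, 40]);
translate([40, 0, 660]) cube([380, 40, 40]);
translate([40, 0, 880]) cube([380, 40, 40]);
translate([40, 0, 1100]) cube([380, 40, 40]);
translate([420, 0, 0]) cube([40, 40, 1400]);


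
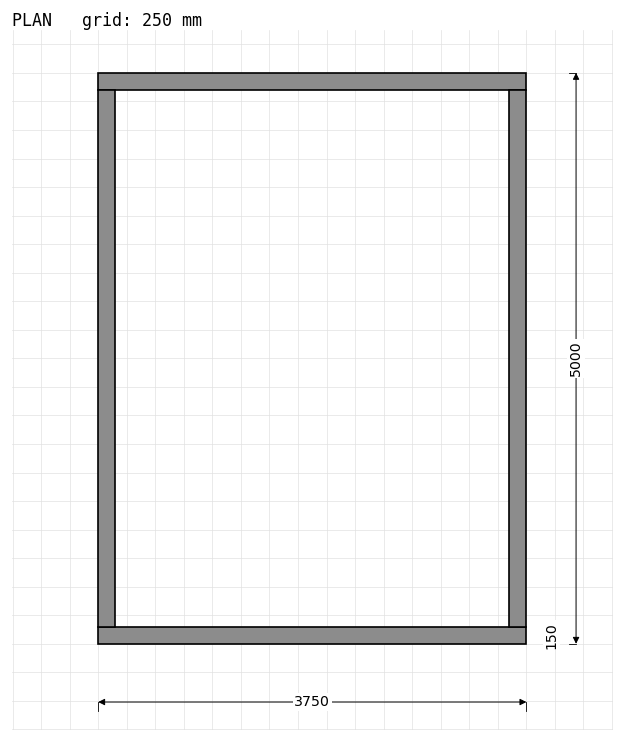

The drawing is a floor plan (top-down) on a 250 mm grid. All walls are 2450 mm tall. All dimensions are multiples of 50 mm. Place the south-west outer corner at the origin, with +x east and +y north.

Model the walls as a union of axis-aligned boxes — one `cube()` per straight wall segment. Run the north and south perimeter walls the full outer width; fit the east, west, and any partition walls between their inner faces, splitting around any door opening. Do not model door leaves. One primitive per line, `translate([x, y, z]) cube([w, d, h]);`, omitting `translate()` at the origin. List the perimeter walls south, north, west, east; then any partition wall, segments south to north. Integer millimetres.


cube([3750, 150, 2450]);
translate([0, 4850, 0]) cube([3750, 150, 2450]);
translate([0, 150, 0]) cube([150, 4700, 2450]);
translate([3600, 150, 0]) cube([150, 4700, 2450]);
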